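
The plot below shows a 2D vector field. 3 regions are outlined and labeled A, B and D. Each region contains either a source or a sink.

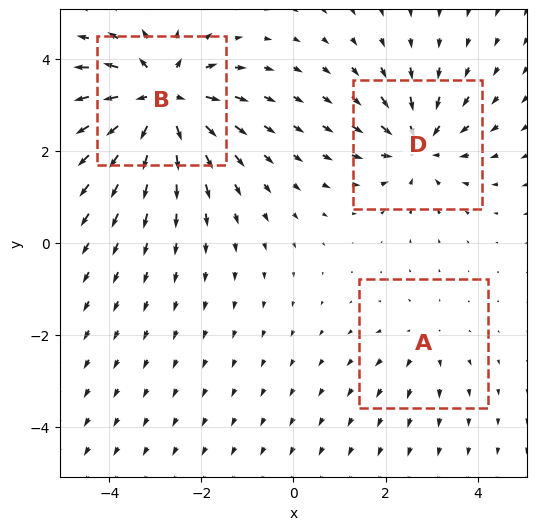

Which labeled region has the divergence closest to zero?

Divergence at each region's feature centre — A: about +2, B: about +6, D: about -4. Region A is closest to zero.

A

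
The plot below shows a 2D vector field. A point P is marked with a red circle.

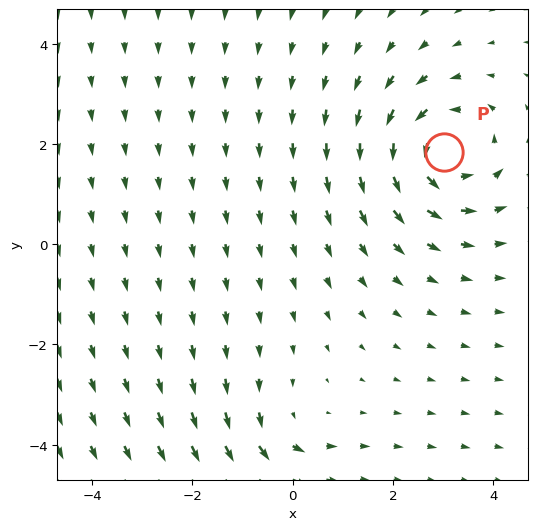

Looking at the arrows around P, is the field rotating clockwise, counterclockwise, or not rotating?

counterclockwise

Near P at (3.0, 1.8) the arrows circulate counterclockwise. The curl (z-component) there is about +5; positive curl means counterclockwise rotation.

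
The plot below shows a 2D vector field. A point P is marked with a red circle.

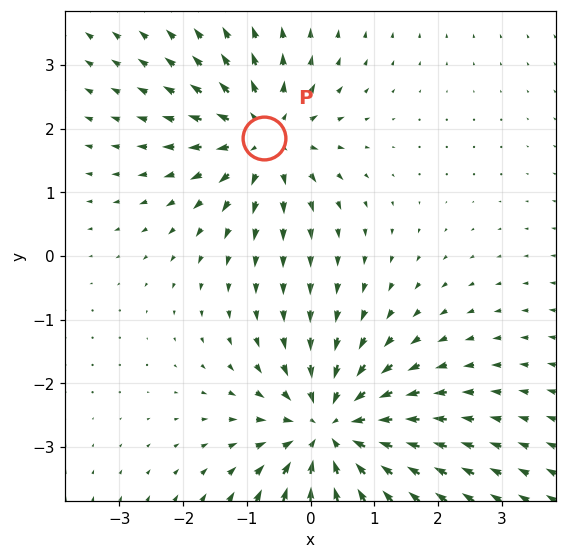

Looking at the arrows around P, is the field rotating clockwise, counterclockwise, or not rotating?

Near P at (-0.7, 1.9) the arrows show no circulation. The curl there is ≈0.

not rotating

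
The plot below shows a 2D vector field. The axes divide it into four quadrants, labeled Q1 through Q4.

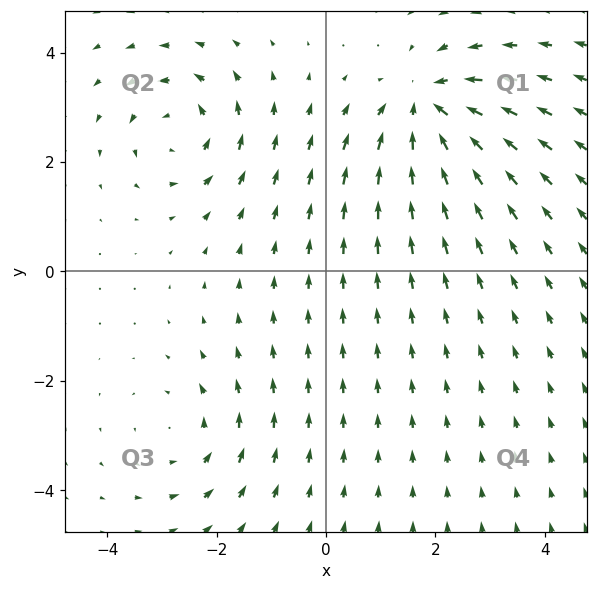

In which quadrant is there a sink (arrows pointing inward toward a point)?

Q1

The sink sits at approximately (1.9, 3.0), which lies in quadrant Q1. The divergence there is about -4, negative as expected for a sink.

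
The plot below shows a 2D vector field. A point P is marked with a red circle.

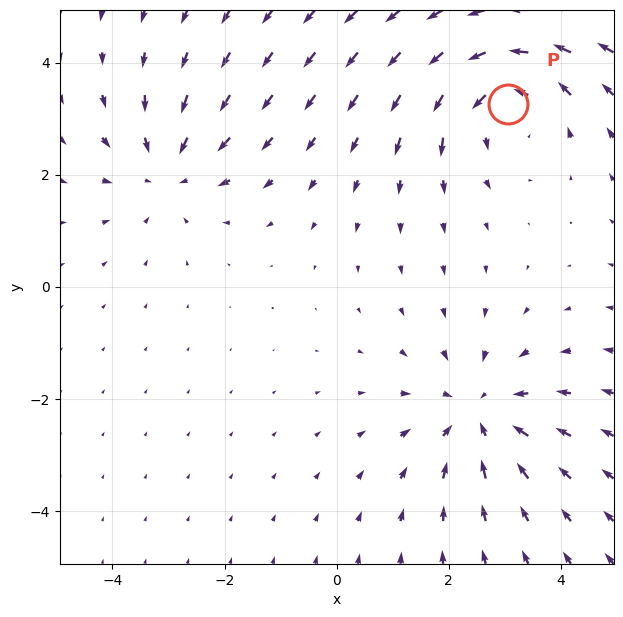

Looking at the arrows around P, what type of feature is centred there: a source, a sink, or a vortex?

vortex

At P (3.1, 3.3) the arrows circulate counterclockwise. Divergence ≈0, curl about +4 — near-zero divergence with nonzero curl is a vortex.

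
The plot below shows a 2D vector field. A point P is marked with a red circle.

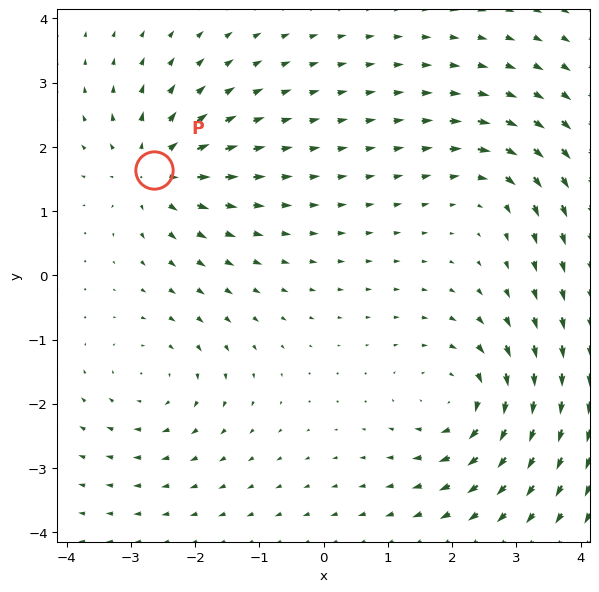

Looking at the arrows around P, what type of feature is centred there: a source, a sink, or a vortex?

At P (-2.6, 1.6) the arrows spread outward. Divergence about +5, curl ≈0 — positive divergence with near-zero curl is a source.

source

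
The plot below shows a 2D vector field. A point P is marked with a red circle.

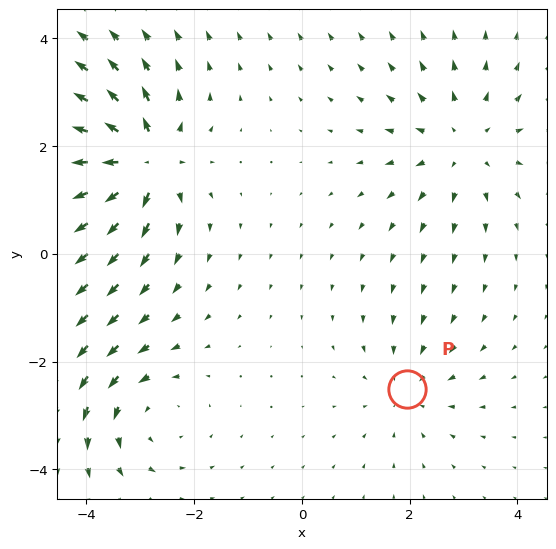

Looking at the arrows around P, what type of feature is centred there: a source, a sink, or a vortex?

sink

At P (1.9, -2.5) the arrows converge inward. Divergence about -2, curl ≈0 — negative divergence with near-zero curl is a sink.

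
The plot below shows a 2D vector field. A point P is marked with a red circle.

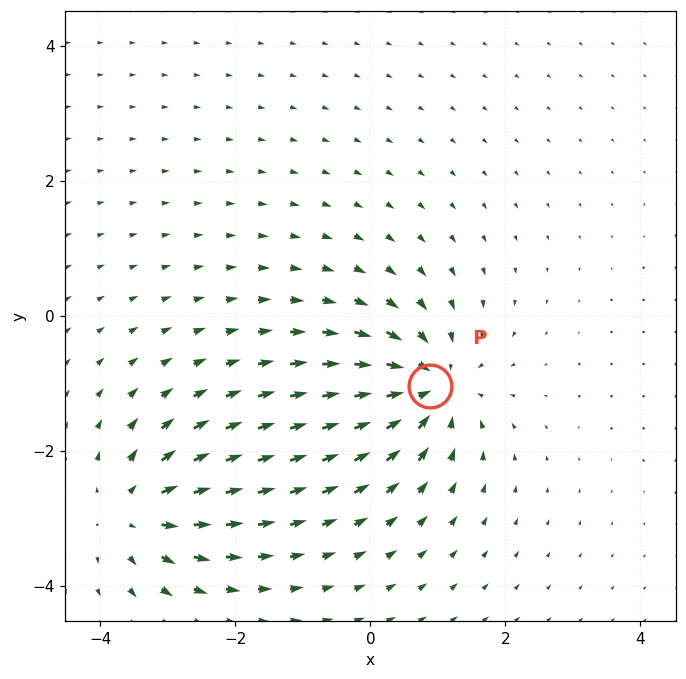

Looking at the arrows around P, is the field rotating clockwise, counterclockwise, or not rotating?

not rotating

Near P at (0.9, -1.0) the arrows show no circulation. The curl there is ≈0.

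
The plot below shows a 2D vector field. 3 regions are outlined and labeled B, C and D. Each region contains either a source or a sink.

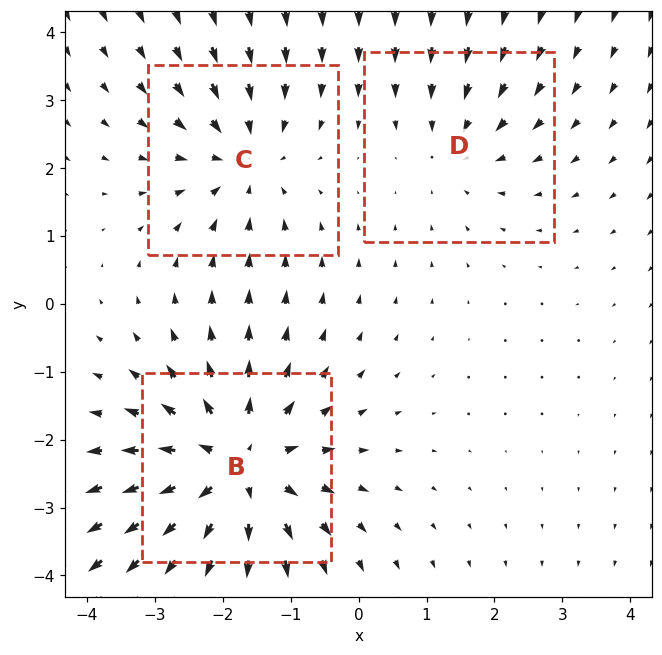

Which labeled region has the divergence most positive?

Divergence at each region's feature centre — B: about +4, C: about -3, D: about -2. Region B is most positive.

B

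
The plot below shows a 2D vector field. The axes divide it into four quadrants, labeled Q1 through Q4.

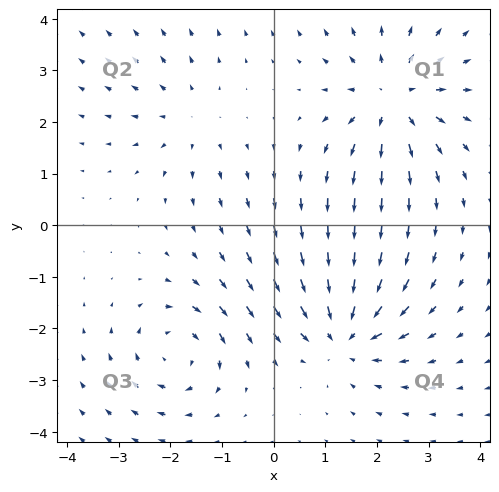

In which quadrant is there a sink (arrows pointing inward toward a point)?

The sink sits at approximately (1.4, -2.1), which lies in quadrant Q4. The divergence there is about -5, negative as expected for a sink.

Q4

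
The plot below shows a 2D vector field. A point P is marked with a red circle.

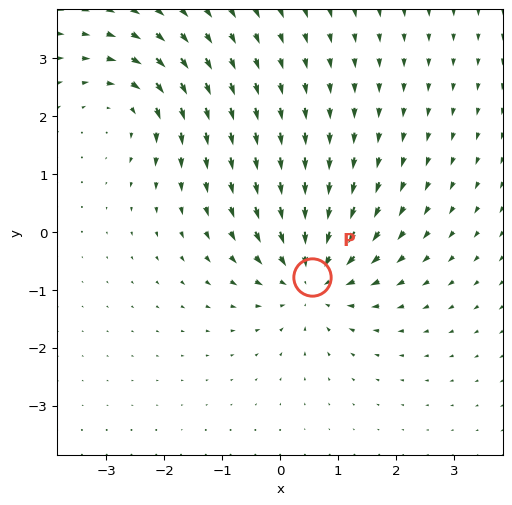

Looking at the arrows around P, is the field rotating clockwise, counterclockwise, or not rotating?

not rotating

Near P at (0.5, -0.8) the arrows show no circulation. The curl there is ≈0.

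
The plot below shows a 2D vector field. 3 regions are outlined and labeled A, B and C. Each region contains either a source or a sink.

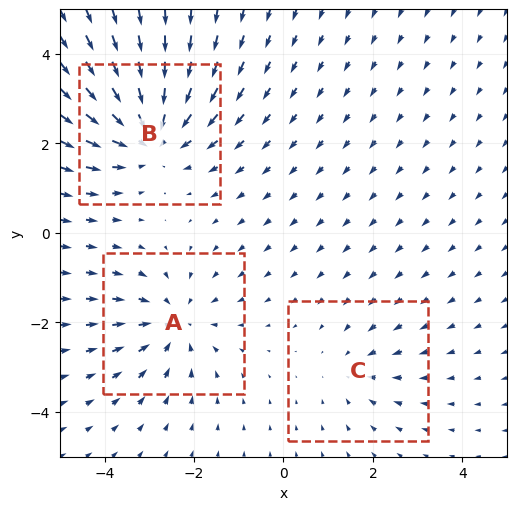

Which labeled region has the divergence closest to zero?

Divergence at each region's feature centre — A: about -3, B: about -4, C: about -2. Region C is closest to zero.

C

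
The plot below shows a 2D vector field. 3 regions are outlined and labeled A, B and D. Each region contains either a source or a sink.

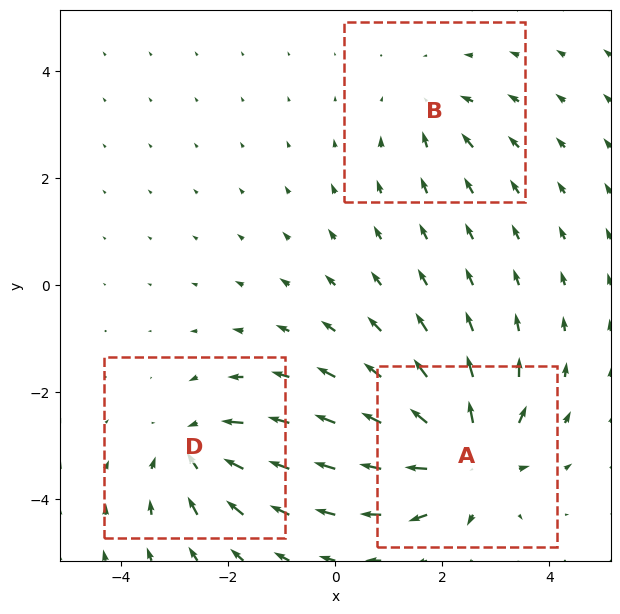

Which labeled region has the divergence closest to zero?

B

Divergence at each region's feature centre — A: about +6, B: about -2, D: about -4. Region B is closest to zero.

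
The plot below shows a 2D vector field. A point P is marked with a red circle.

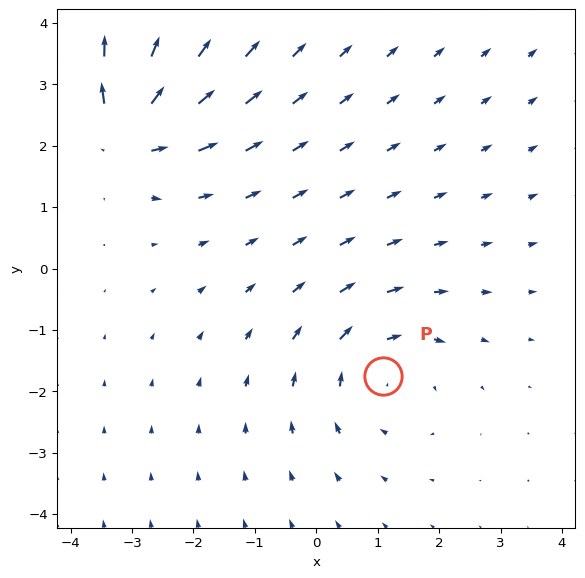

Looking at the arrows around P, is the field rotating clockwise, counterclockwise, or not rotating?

clockwise

Near P at (1.1, -1.8) the arrows circulate clockwise. The curl (z-component) there is about -2; negative curl means clockwise rotation.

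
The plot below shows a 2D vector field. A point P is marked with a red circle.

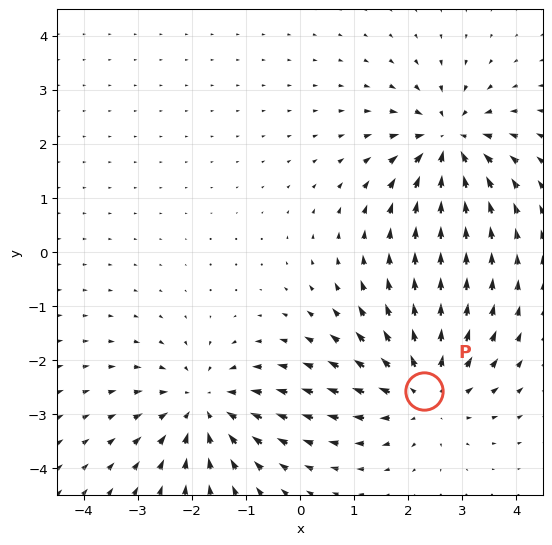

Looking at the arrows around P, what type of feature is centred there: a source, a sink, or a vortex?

At P (2.3, -2.6) the arrows spread outward. Divergence about +4, curl ≈0 — positive divergence with near-zero curl is a source.

source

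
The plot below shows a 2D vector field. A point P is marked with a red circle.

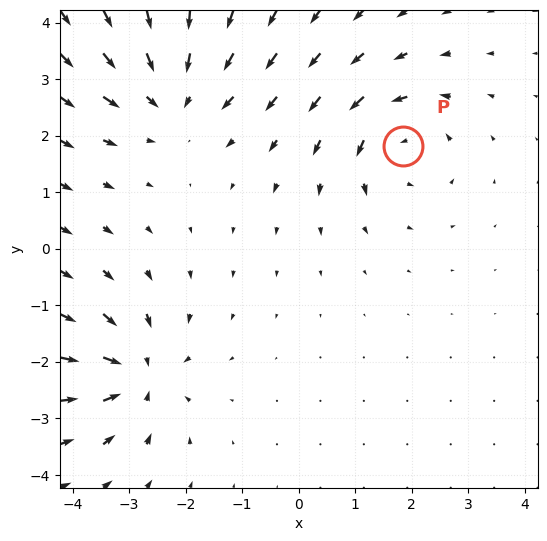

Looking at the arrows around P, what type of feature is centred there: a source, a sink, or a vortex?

At P (1.8, 1.8) the arrows circulate counterclockwise. Divergence ≈0, curl about +4 — near-zero divergence with nonzero curl is a vortex.

vortex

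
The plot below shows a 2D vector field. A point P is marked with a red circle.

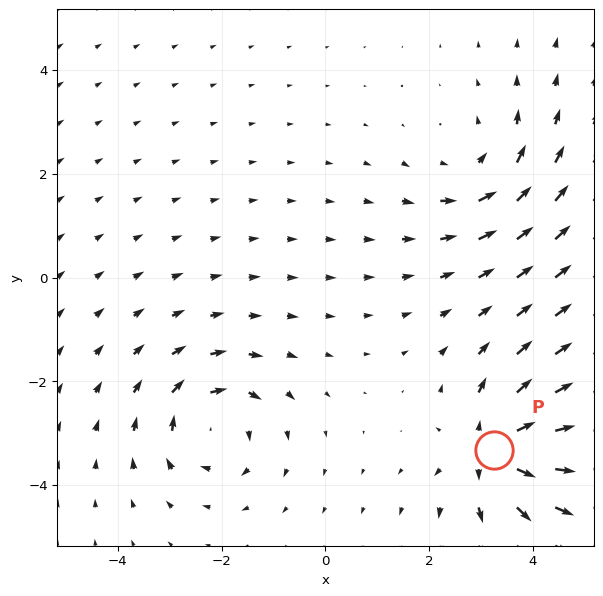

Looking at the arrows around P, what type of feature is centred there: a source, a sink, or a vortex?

At P (3.2, -3.3) the arrows spread outward. Divergence about +6, curl ≈0 — positive divergence with near-zero curl is a source.

source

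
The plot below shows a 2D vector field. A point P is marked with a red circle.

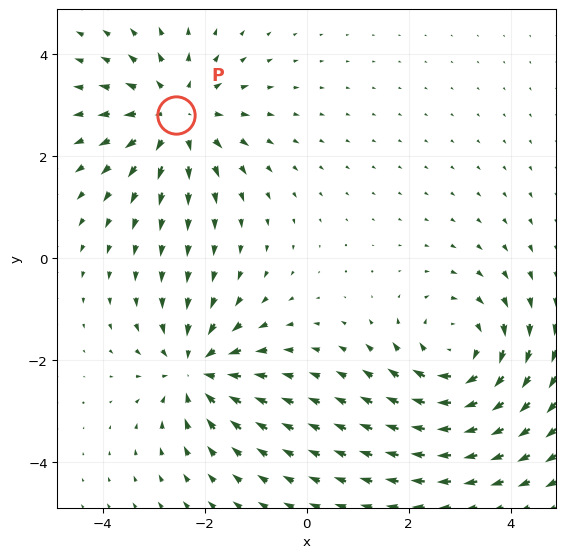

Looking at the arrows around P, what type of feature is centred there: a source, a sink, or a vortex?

source

At P (-2.6, 2.8) the arrows spread outward. Divergence about +4, curl ≈0 — positive divergence with near-zero curl is a source.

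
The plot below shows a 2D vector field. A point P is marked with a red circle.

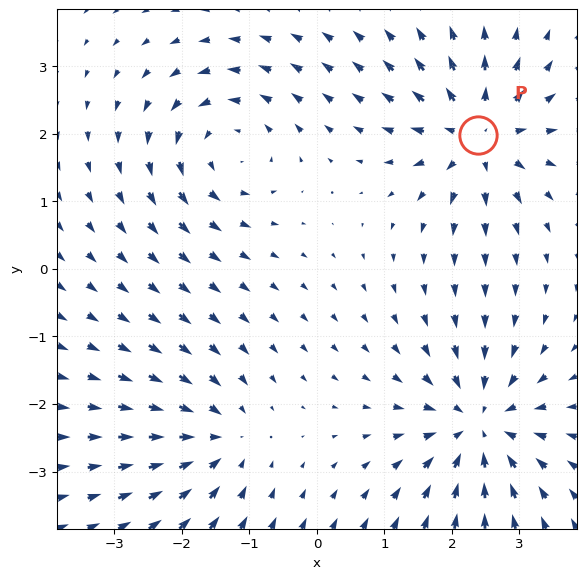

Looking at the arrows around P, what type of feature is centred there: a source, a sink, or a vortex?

source

At P (2.4, 2.0) the arrows spread outward. Divergence about +6, curl ≈0 — positive divergence with near-zero curl is a source.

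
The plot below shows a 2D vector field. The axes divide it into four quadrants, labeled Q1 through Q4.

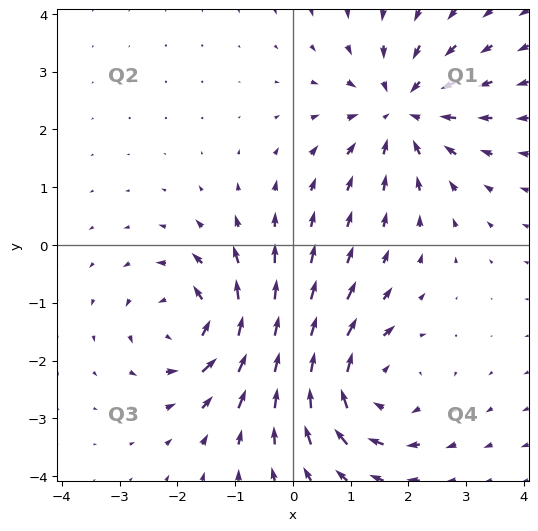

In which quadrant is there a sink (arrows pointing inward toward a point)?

Q1

The sink sits at approximately (1.9, 2.3), which lies in quadrant Q1. The divergence there is about -5, negative as expected for a sink.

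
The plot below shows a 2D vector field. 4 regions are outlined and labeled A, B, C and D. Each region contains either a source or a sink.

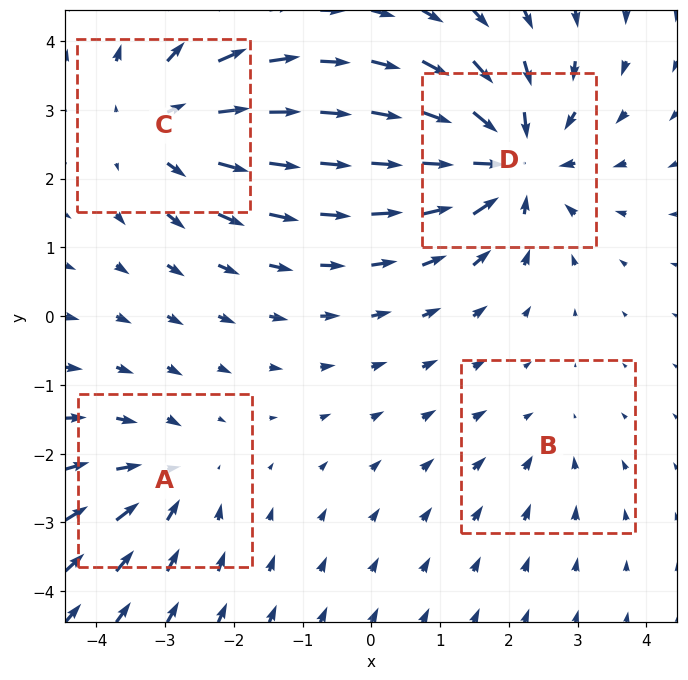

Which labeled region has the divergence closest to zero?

Divergence at each region's feature centre — A: about -4, B: about -2, C: about +5, D: about -7. Region B is closest to zero.

B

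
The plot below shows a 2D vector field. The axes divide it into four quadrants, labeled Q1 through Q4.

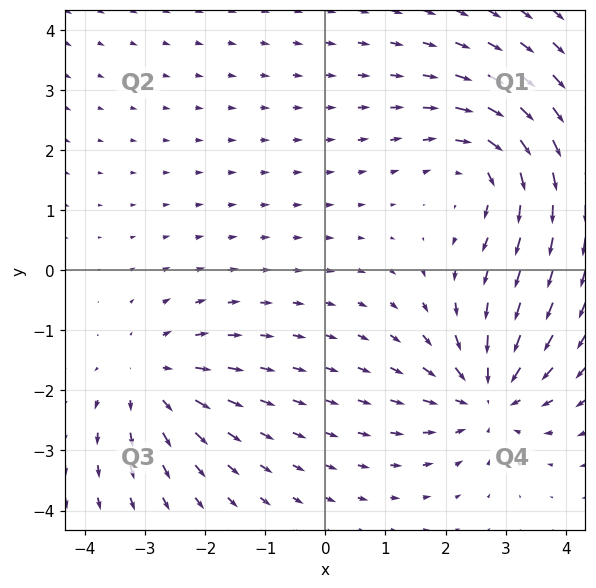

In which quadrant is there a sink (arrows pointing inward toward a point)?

Q4

The sink sits at approximately (2.7, -2.1), which lies in quadrant Q4. The divergence there is about -4, negative as expected for a sink.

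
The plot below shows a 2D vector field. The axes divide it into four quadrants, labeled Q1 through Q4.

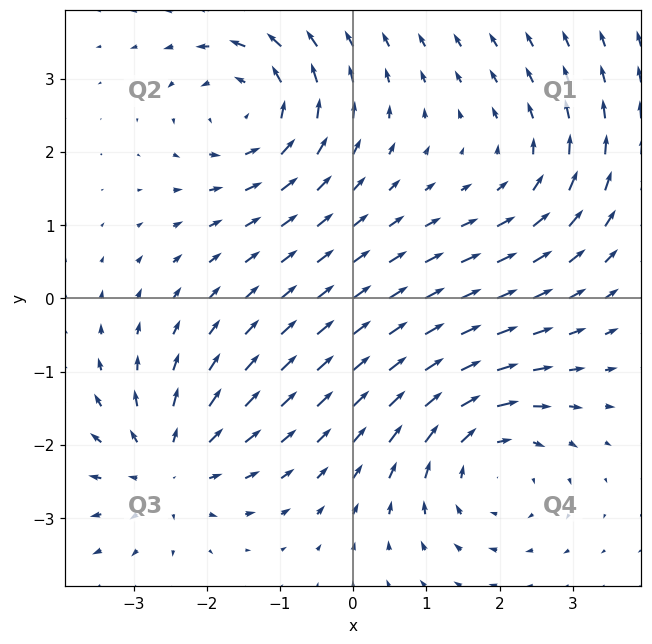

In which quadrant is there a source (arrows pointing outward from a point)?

The source sits at approximately (-2.5, -2.3), which lies in quadrant Q3. The divergence there is about +5, positive as expected for a source.

Q3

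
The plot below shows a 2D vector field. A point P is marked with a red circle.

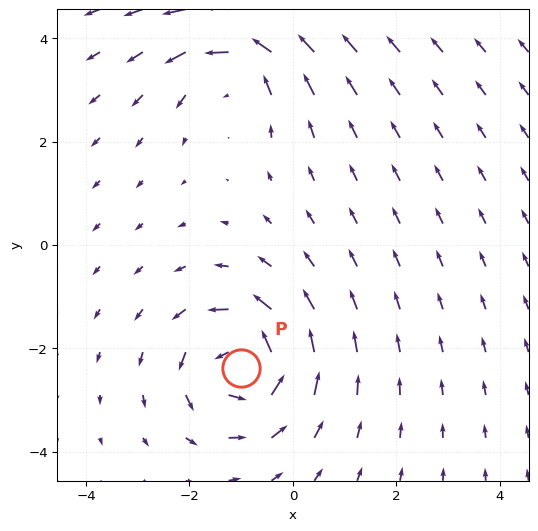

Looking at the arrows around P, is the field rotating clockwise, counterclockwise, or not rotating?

counterclockwise

Near P at (-1.0, -2.4) the arrows circulate counterclockwise. The curl (z-component) there is about +6; positive curl means counterclockwise rotation.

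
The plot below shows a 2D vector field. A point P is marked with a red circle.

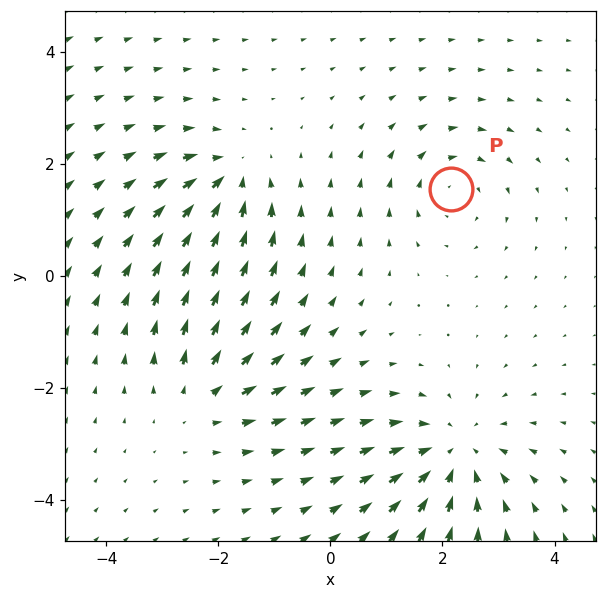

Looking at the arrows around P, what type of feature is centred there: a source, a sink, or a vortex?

vortex

At P (2.2, 1.6) the arrows circulate clockwise. Divergence ≈0, curl about -3 — near-zero divergence with nonzero curl is a vortex.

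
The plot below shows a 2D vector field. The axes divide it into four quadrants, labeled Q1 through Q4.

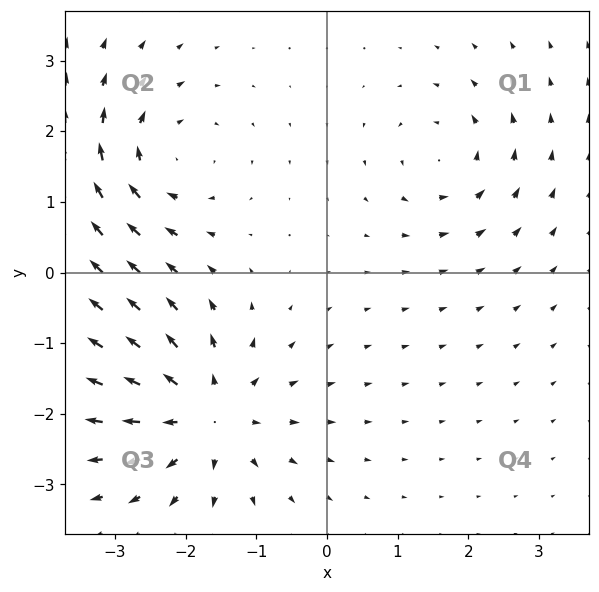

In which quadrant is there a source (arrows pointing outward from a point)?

Q3

The source sits at approximately (-1.7, -2.0), which lies in quadrant Q3. The divergence there is about +5, positive as expected for a source.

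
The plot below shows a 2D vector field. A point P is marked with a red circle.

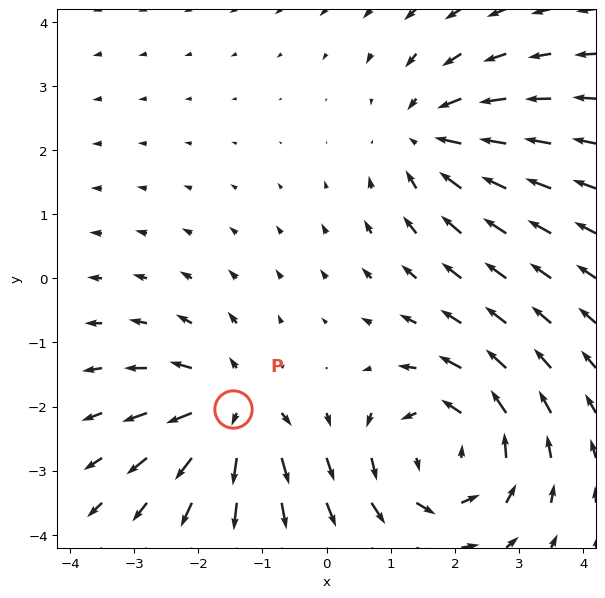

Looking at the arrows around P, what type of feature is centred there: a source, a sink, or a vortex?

source

At P (-1.5, -2.0) the arrows spread outward. Divergence about +4, curl ≈0 — positive divergence with near-zero curl is a source.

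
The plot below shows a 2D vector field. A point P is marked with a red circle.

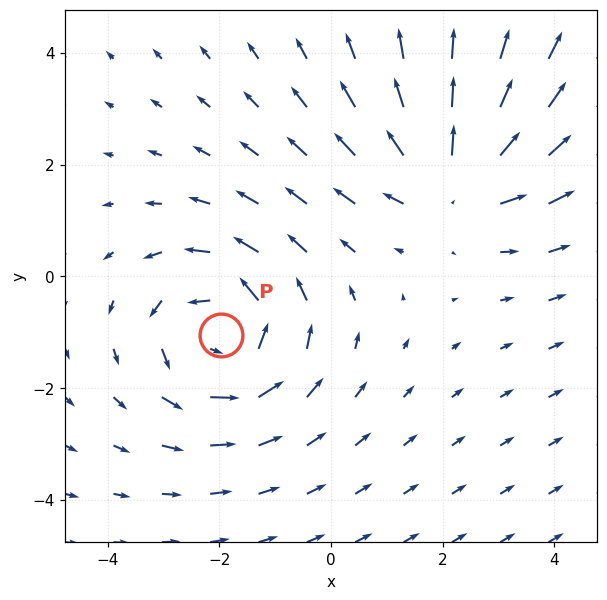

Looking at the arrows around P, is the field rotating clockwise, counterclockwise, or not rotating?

counterclockwise

Near P at (-2.0, -1.0) the arrows circulate counterclockwise. The curl (z-component) there is about +4; positive curl means counterclockwise rotation.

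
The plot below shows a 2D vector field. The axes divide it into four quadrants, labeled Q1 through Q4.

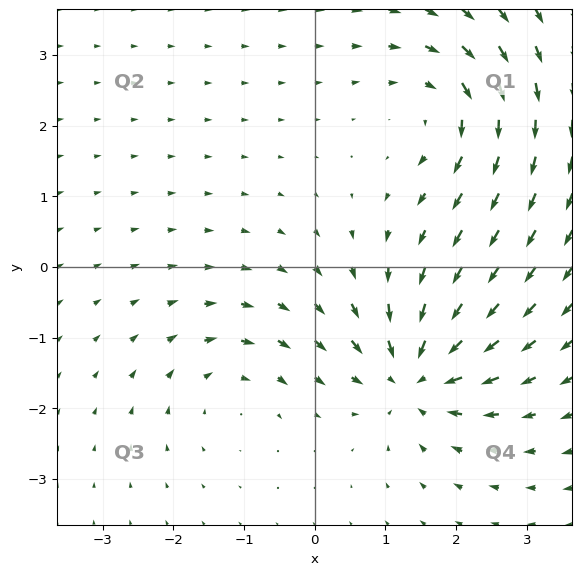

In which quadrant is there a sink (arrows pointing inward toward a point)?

The sink sits at approximately (1.4, -1.5), which lies in quadrant Q4. The divergence there is about -6, negative as expected for a sink.

Q4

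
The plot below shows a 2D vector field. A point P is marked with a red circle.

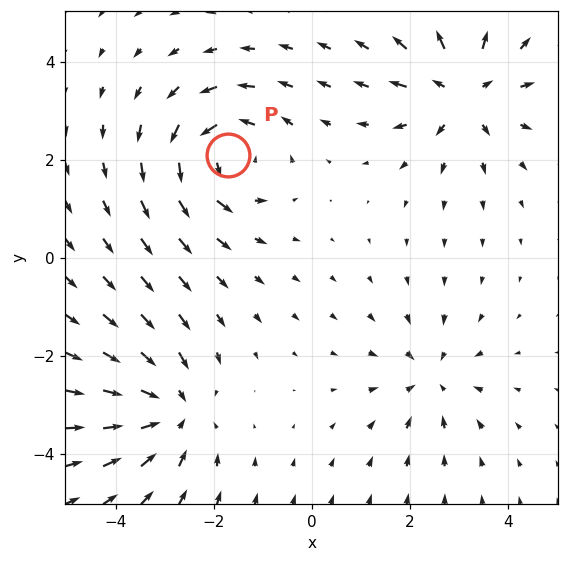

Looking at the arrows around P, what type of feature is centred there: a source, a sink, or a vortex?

At P (-1.7, 2.1) the arrows circulate counterclockwise. Divergence ≈0, curl about +5 — near-zero divergence with nonzero curl is a vortex.

vortex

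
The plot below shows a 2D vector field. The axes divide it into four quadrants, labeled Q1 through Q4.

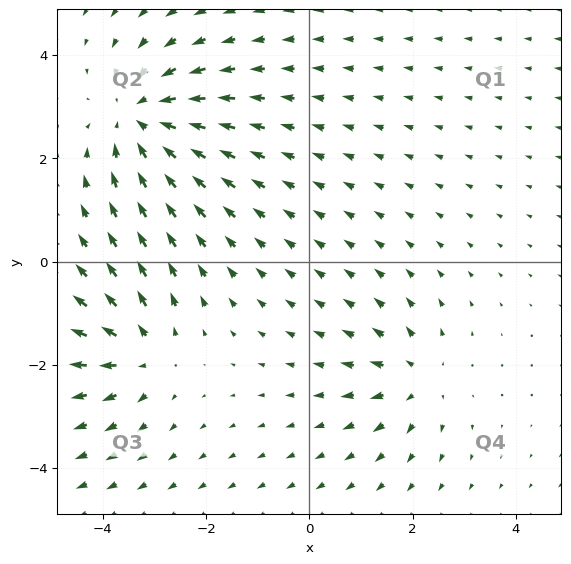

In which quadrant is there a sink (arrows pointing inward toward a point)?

The sink sits at approximately (-3.2, 2.8), which lies in quadrant Q2. The divergence there is about -4, negative as expected for a sink.

Q2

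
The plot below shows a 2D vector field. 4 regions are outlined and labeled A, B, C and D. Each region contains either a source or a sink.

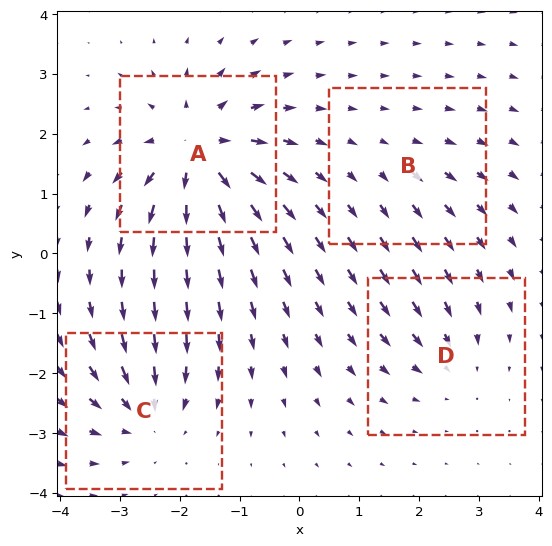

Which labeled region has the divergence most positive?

Divergence at each region's feature centre — A: about +8, B: about +2, C: about -5, D: about -3. Region A is most positive.

A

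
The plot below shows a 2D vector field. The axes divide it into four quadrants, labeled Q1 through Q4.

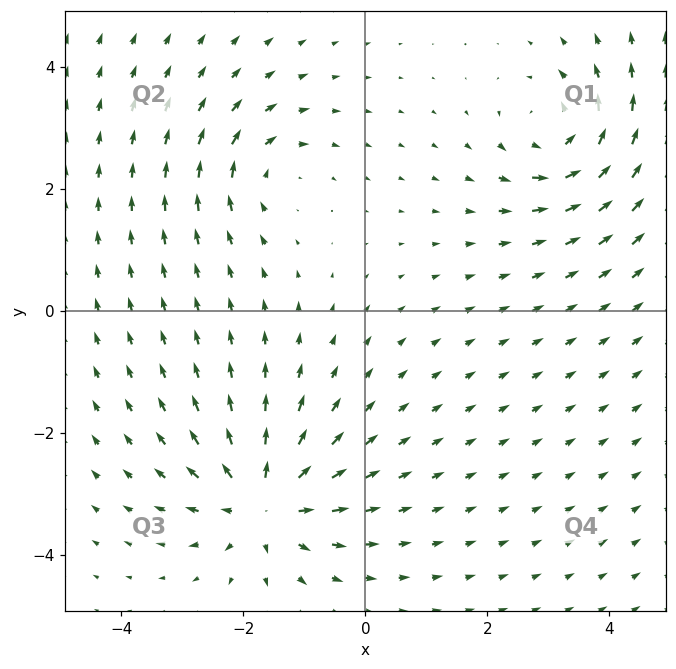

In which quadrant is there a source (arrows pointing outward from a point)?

Q3

The source sits at approximately (-1.7, -3.1), which lies in quadrant Q3. The divergence there is about +5, positive as expected for a source.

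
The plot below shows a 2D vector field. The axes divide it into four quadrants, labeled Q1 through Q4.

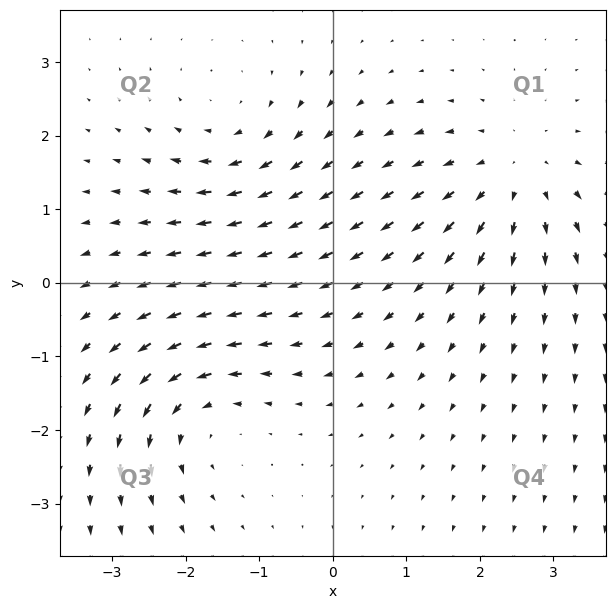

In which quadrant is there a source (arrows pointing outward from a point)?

The source sits at approximately (2.5, 1.5), which lies in quadrant Q1. The divergence there is about +4, positive as expected for a source.

Q1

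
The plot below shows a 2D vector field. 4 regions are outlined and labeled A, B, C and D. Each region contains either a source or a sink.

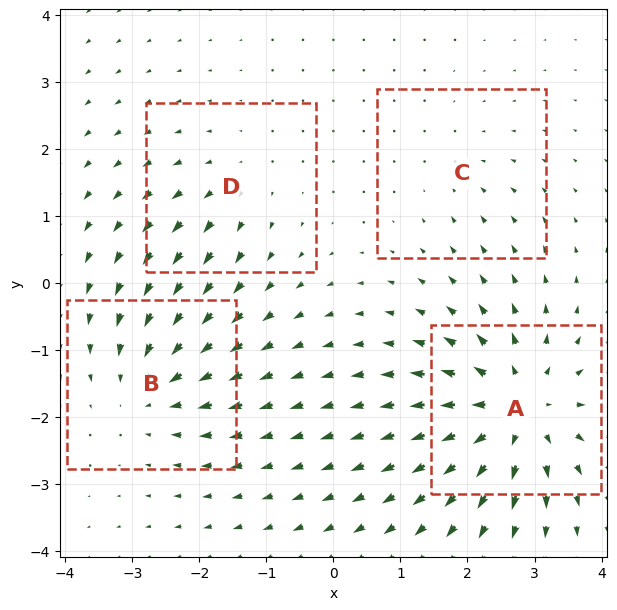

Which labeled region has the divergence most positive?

Divergence at each region's feature centre — A: about +7, B: about -5, C: about -2, D: about +3. Region A is most positive.

A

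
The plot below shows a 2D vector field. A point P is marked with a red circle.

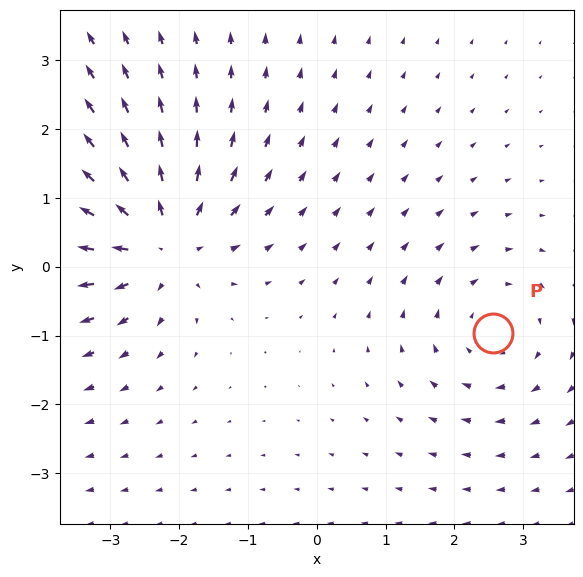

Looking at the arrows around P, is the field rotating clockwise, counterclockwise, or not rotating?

Near P at (2.6, -1.0) the arrows circulate clockwise. The curl (z-component) there is about -2; negative curl means clockwise rotation.

clockwise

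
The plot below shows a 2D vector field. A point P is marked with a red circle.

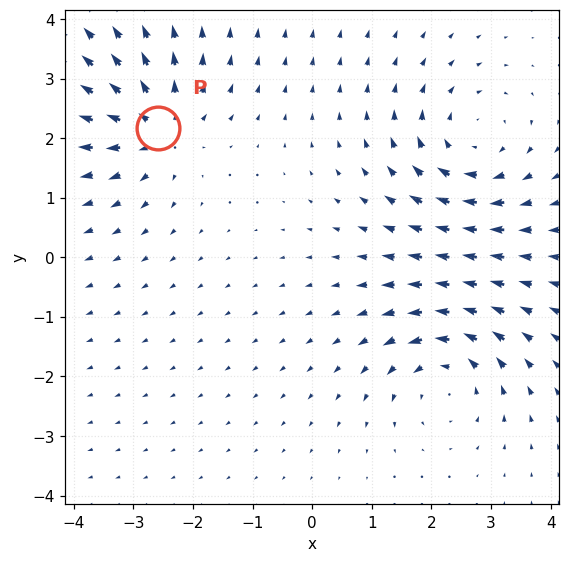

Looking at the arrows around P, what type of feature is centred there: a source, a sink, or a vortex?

source

At P (-2.6, 2.2) the arrows spread outward. Divergence about +4, curl ≈0 — positive divergence with near-zero curl is a source.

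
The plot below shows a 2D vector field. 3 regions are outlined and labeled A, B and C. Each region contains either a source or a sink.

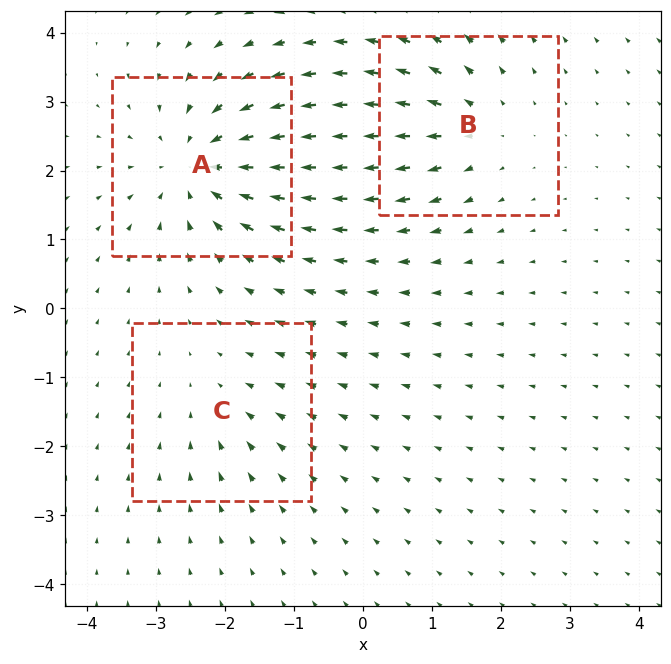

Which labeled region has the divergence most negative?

A

Divergence at each region's feature centre — A: about -5, B: about +3, C: about -2. Region A is most negative.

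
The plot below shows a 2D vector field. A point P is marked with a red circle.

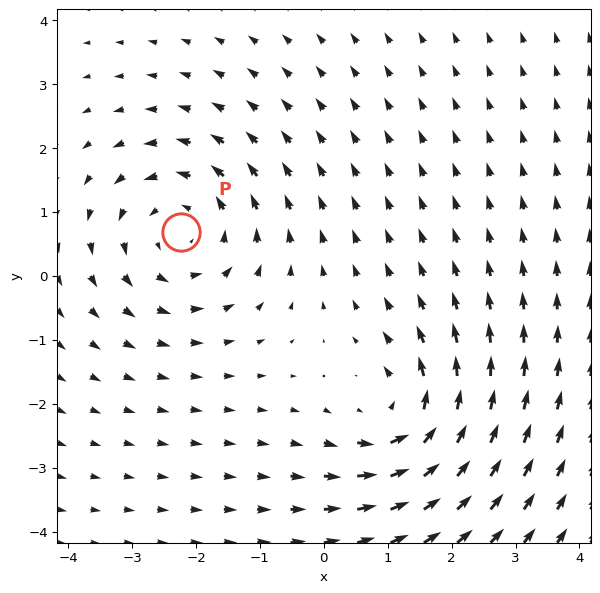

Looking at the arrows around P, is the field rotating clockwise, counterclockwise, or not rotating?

counterclockwise

Near P at (-2.2, 0.7) the arrows circulate counterclockwise. The curl (z-component) there is about +3; positive curl means counterclockwise rotation.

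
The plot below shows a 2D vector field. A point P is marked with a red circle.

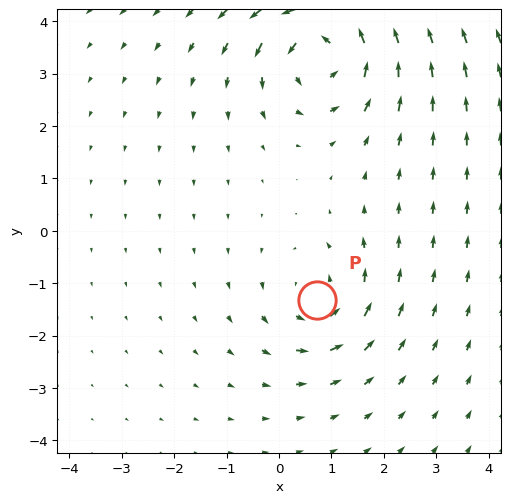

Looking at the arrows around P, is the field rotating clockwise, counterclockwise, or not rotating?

Near P at (0.7, -1.3) the arrows circulate counterclockwise. The curl (z-component) there is about +3; positive curl means counterclockwise rotation.

counterclockwise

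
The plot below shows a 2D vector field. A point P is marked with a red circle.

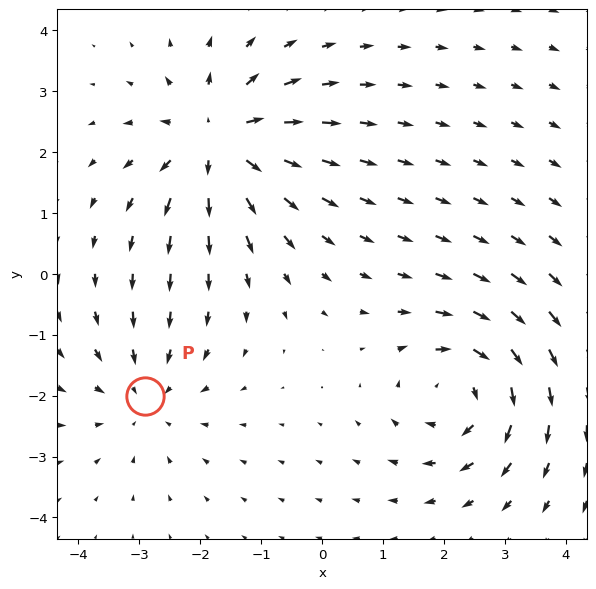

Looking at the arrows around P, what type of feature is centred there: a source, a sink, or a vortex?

sink

At P (-2.9, -2.0) the arrows converge inward. Divergence about -3, curl ≈0 — negative divergence with near-zero curl is a sink.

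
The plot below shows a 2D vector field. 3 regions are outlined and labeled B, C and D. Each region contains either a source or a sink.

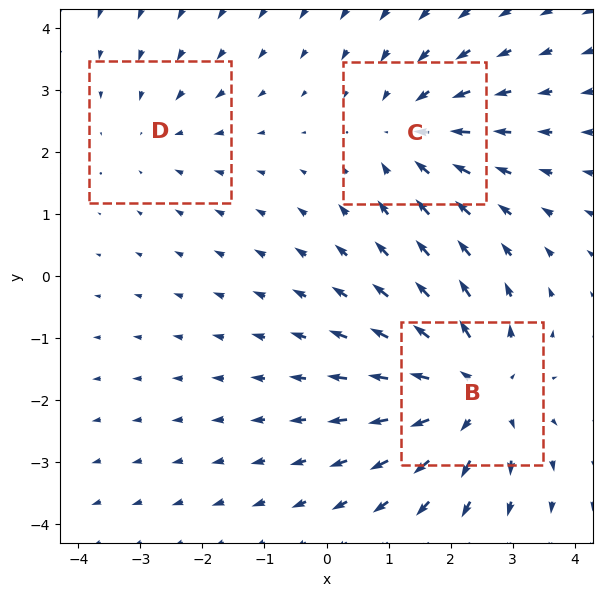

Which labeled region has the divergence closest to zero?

Divergence at each region's feature centre — B: about +4, C: about -3, D: about -2. Region D is closest to zero.

D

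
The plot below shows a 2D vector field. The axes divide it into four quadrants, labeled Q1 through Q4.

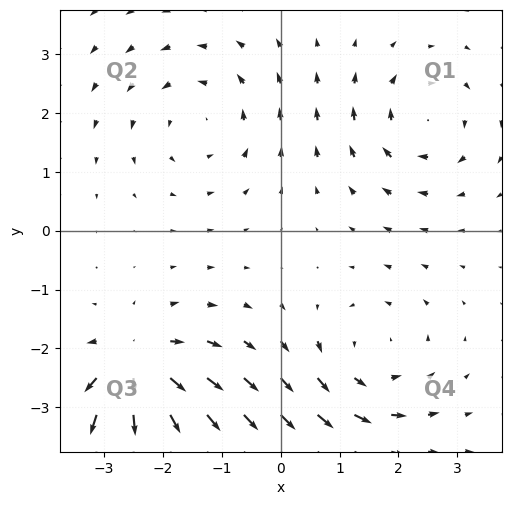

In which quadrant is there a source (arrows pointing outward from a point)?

The source sits at approximately (-2.5, -2.4), which lies in quadrant Q3. The divergence there is about +7, positive as expected for a source.

Q3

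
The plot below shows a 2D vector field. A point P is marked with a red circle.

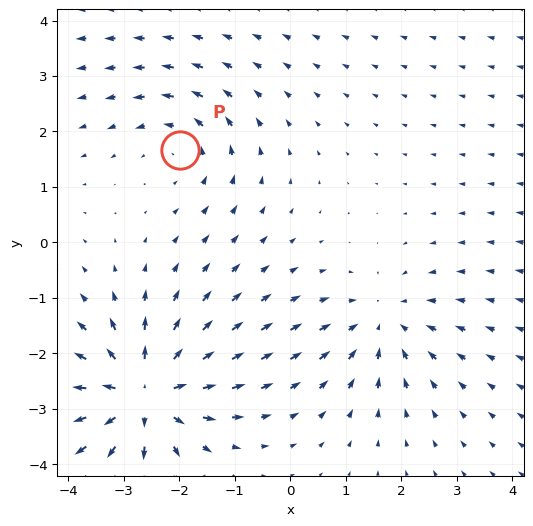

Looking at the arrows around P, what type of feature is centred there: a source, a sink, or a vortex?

vortex

At P (-2.0, 1.7) the arrows circulate counterclockwise. Divergence ≈0, curl about +3 — near-zero divergence with nonzero curl is a vortex.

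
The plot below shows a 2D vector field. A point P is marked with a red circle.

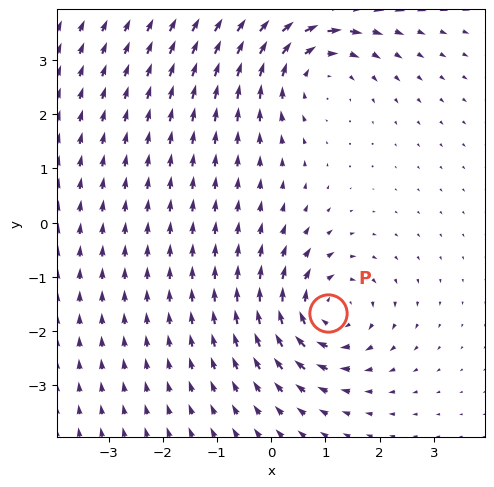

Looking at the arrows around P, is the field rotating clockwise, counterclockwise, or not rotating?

Near P at (1.1, -1.7) the arrows circulate clockwise. The curl (z-component) there is about -4; negative curl means clockwise rotation.

clockwise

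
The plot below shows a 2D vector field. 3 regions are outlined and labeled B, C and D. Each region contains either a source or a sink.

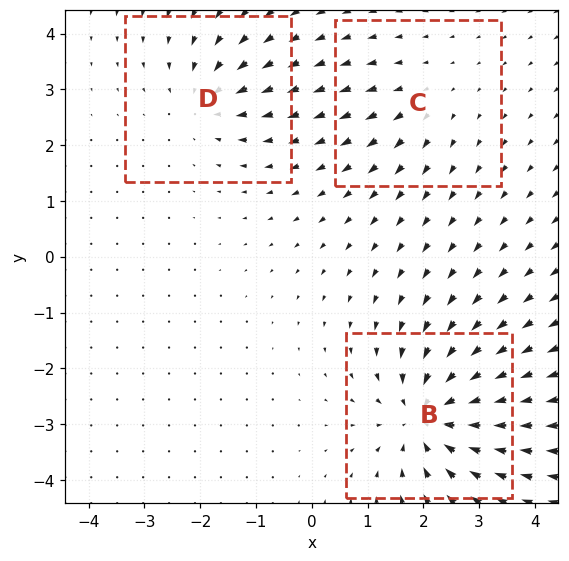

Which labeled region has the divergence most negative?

B

Divergence at each region's feature centre — B: about -6, C: about +2, D: about -3. Region B is most negative.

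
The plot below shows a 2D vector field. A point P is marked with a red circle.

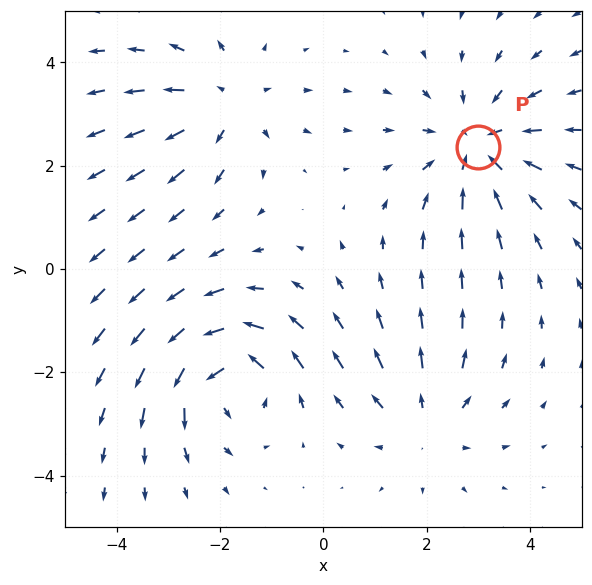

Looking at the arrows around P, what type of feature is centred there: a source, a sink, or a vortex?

At P (3.0, 2.4) the arrows converge inward. Divergence about -4, curl ≈0 — negative divergence with near-zero curl is a sink.

sink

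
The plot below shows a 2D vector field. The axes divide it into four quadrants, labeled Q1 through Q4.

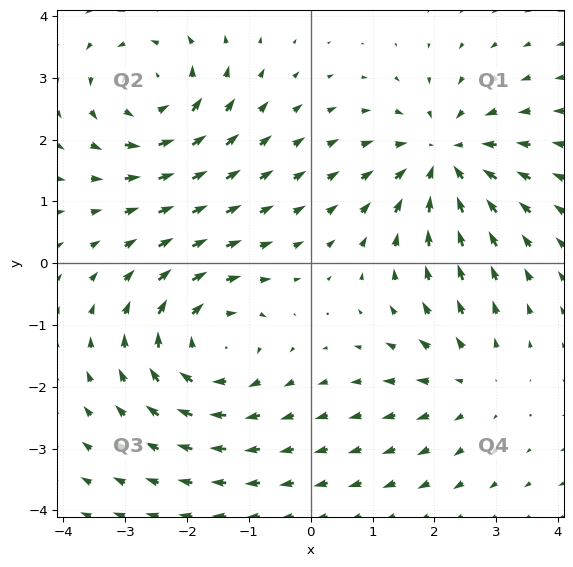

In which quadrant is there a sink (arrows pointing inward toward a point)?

The sink sits at approximately (2.2, 1.7), which lies in quadrant Q1. The divergence there is about -5, negative as expected for a sink.

Q1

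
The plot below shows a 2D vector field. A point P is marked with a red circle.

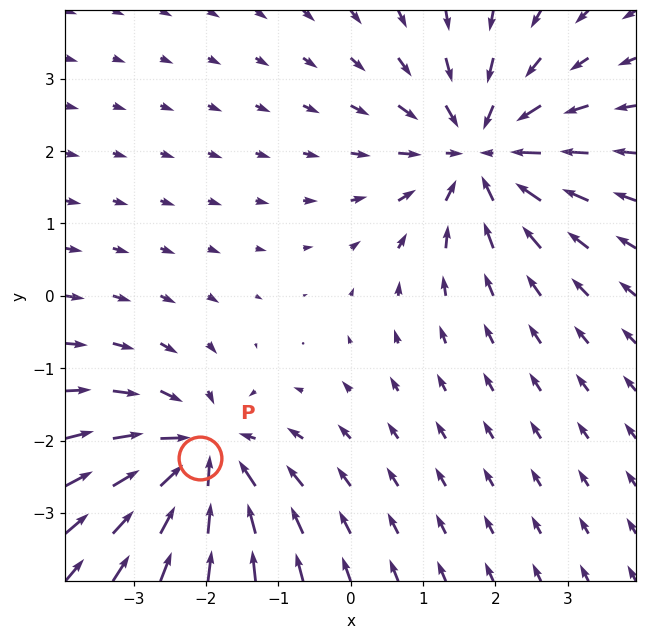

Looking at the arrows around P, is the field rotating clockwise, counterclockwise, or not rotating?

not rotating

Near P at (-2.1, -2.2) the arrows show no circulation. The curl there is ≈0.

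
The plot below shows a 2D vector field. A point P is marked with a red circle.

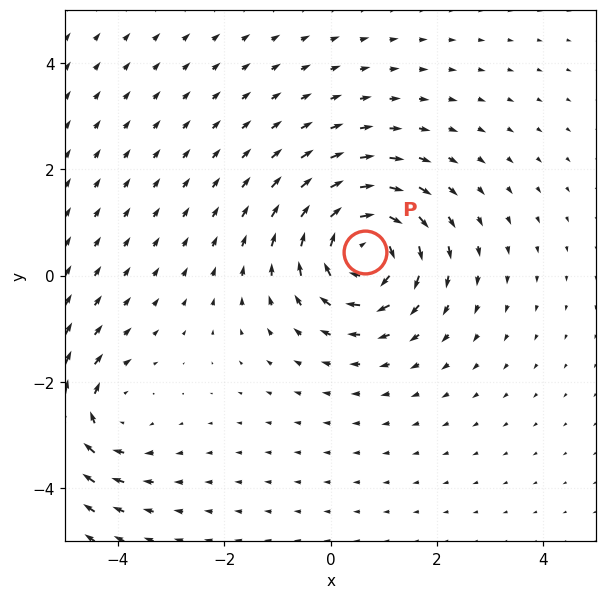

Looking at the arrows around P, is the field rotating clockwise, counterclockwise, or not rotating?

Near P at (0.7, 0.4) the arrows circulate clockwise. The curl (z-component) there is about -6; negative curl means clockwise rotation.

clockwise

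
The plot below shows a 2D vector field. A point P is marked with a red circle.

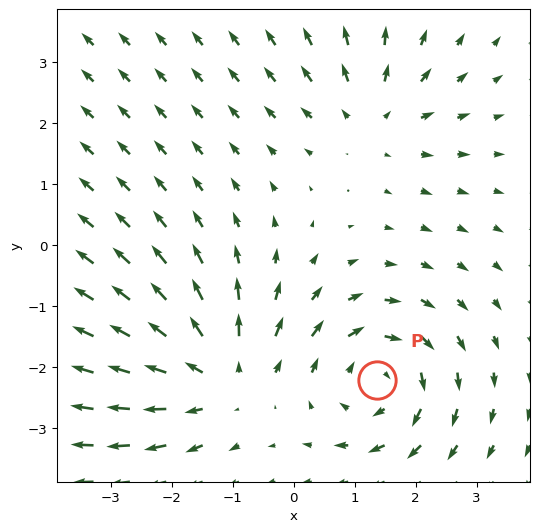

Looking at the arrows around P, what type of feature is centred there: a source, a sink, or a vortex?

vortex

At P (1.4, -2.2) the arrows circulate clockwise. Divergence ≈0, curl about -5 — near-zero divergence with nonzero curl is a vortex.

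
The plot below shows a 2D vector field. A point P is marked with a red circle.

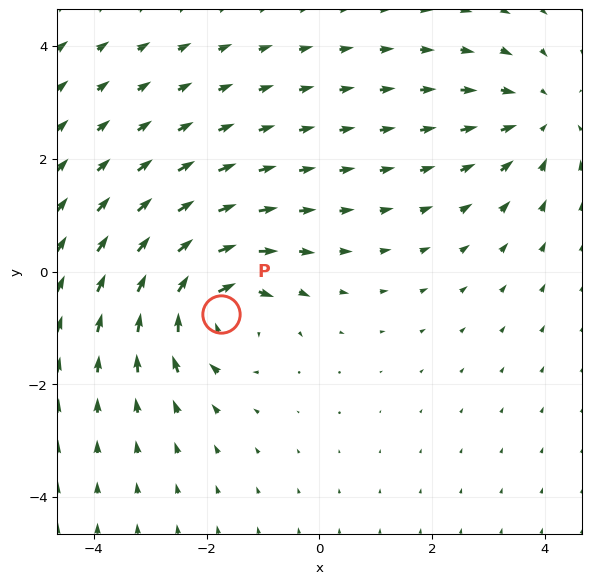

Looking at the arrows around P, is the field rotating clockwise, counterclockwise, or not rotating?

clockwise

Near P at (-1.8, -0.8) the arrows circulate clockwise. The curl (z-component) there is about -5; negative curl means clockwise rotation.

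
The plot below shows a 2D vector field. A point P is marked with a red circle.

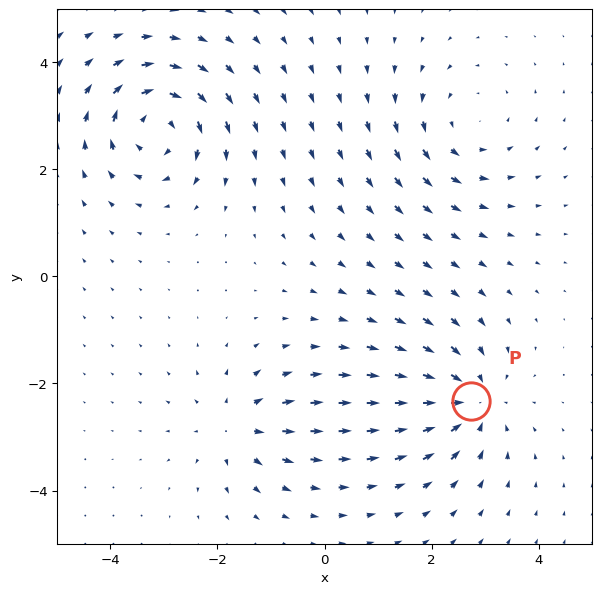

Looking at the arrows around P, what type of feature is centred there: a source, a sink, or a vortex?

sink

At P (2.7, -2.3) the arrows converge inward. Divergence about -5, curl ≈0 — negative divergence with near-zero curl is a sink.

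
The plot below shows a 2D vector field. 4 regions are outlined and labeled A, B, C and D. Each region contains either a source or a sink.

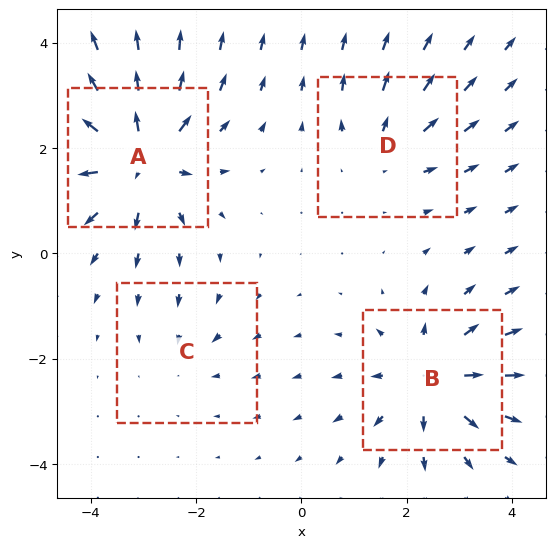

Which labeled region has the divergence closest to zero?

Divergence at each region's feature centre — A: about +7, B: about +6, C: about -2, D: about +3. Region C is closest to zero.

C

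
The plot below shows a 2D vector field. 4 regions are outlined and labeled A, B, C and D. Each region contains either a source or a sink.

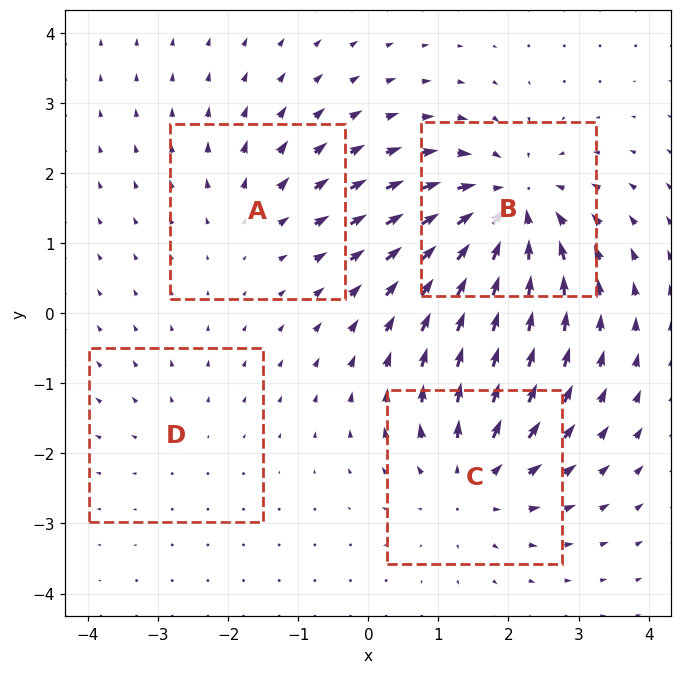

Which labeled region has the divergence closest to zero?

D

Divergence at each region's feature centre — A: about +3, B: about -7, C: about +5, D: about +2. Region D is closest to zero.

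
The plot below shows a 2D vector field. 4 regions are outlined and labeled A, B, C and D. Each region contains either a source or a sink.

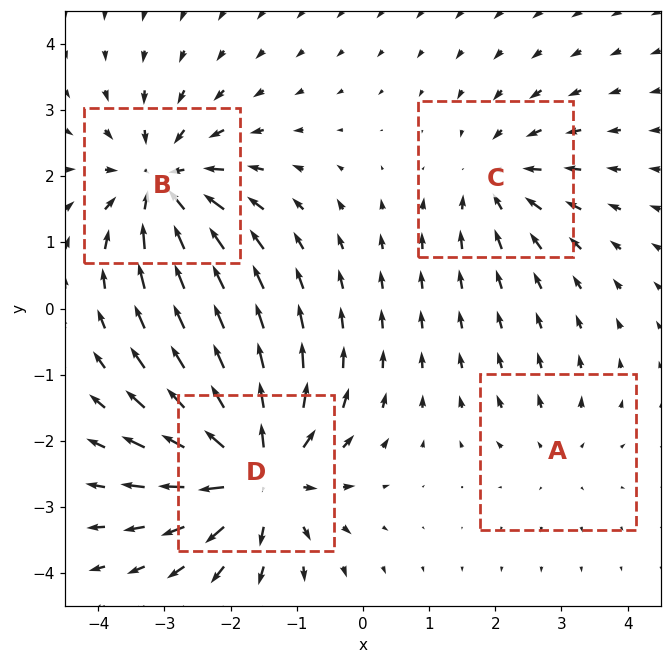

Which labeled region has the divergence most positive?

D

Divergence at each region's feature centre — A: about +2, B: about -6, C: about -4, D: about +7. Region D is most positive.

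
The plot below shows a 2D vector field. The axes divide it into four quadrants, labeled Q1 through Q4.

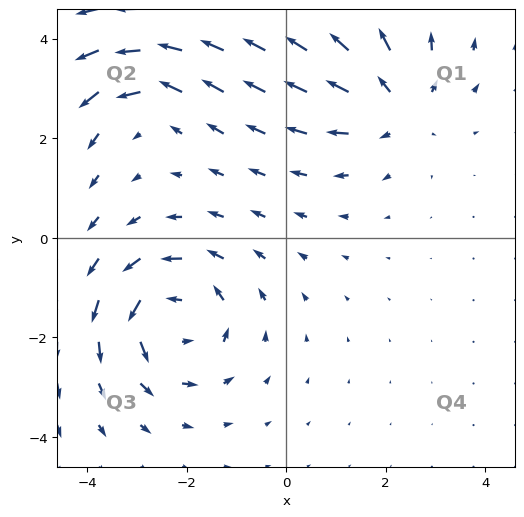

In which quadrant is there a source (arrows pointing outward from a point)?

The source sits at approximately (2.2, 2.6), which lies in quadrant Q1. The divergence there is about +4, positive as expected for a source.

Q1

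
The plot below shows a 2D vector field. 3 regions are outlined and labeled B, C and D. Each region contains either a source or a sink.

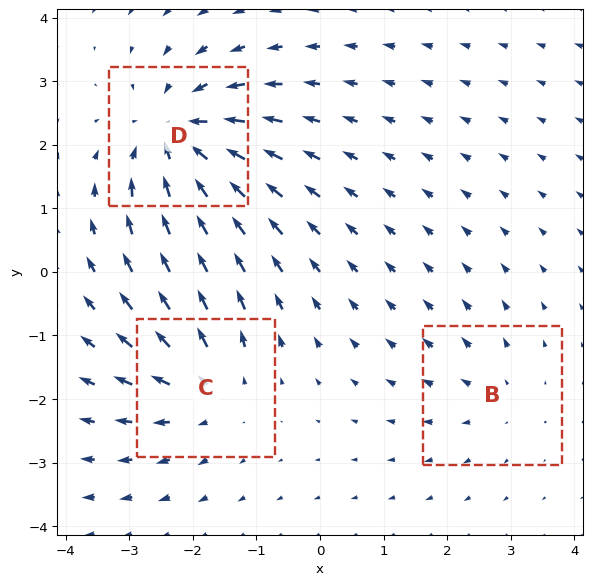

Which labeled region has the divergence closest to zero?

Divergence at each region's feature centre — B: about +2, C: about +3, D: about -5. Region B is closest to zero.

B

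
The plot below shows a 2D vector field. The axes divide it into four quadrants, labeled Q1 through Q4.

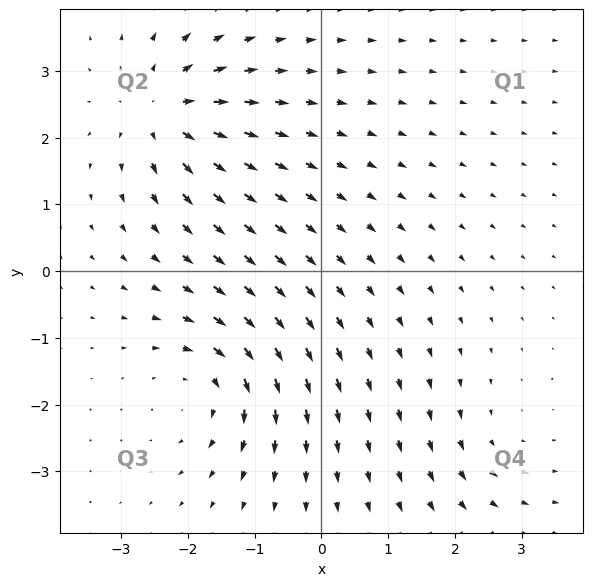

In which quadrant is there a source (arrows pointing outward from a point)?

The source sits at approximately (-2.4, 2.4), which lies in quadrant Q2. The divergence there is about +6, positive as expected for a source.

Q2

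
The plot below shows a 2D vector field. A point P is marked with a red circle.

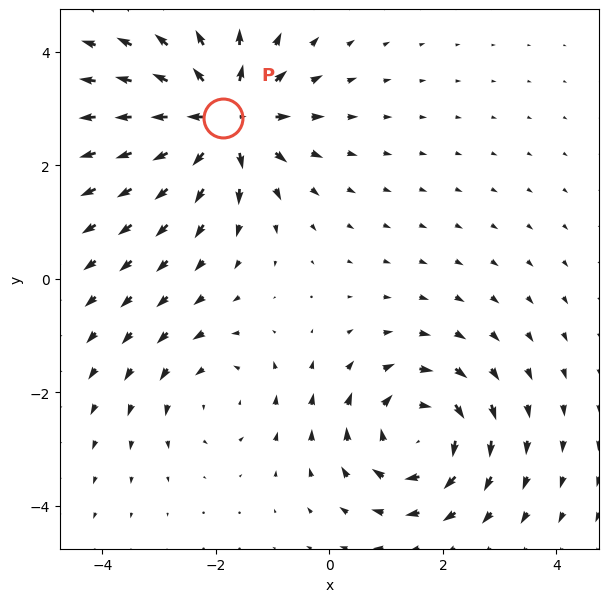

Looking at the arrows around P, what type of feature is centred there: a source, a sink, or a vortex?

At P (-1.9, 2.8) the arrows spread outward. Divergence about +5, curl ≈0 — positive divergence with near-zero curl is a source.

source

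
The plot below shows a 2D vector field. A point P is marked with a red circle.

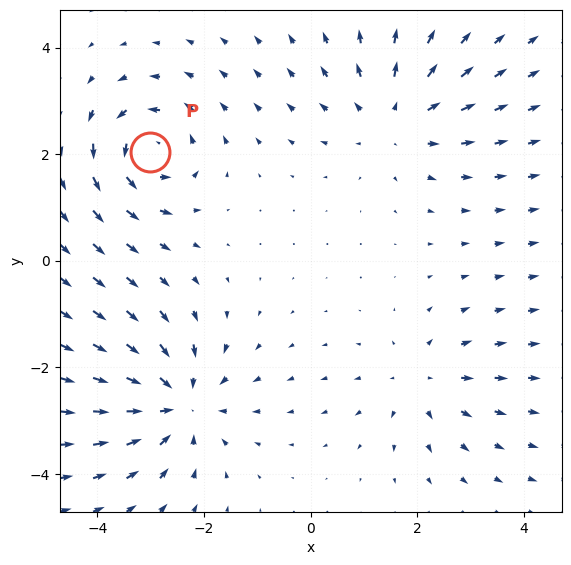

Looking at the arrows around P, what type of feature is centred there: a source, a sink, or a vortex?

At P (-3.0, 2.0) the arrows circulate counterclockwise. Divergence ≈0, curl about +6 — near-zero divergence with nonzero curl is a vortex.

vortex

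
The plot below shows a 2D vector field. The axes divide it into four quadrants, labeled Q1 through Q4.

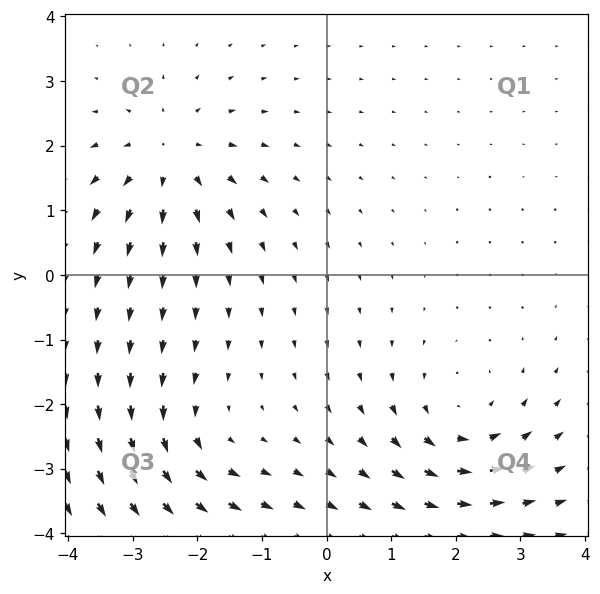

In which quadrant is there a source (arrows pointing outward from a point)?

Q2

The source sits at approximately (-2.4, 1.8), which lies in quadrant Q2. The divergence there is about +4, positive as expected for a source.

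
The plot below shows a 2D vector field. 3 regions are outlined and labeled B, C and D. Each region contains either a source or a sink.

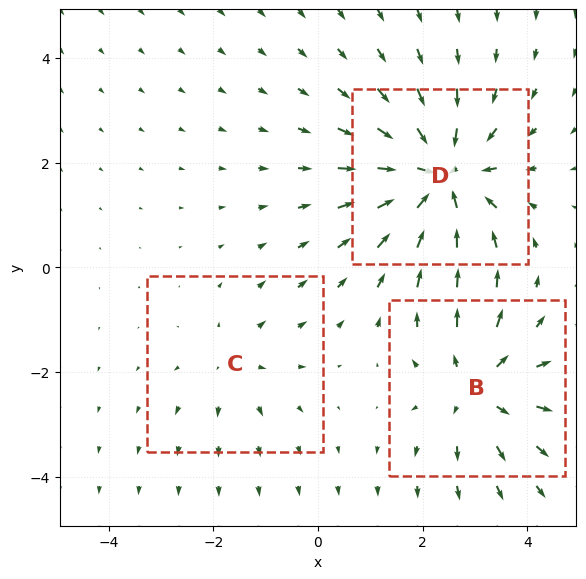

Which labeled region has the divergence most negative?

Divergence at each region's feature centre — B: about +3, C: about +2, D: about -5. Region D is most negative.

D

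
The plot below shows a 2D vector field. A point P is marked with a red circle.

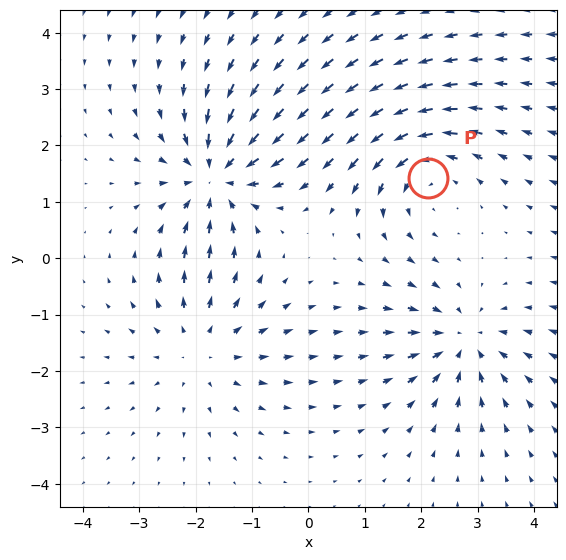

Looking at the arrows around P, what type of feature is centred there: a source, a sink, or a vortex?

vortex

At P (2.1, 1.4) the arrows circulate counterclockwise. Divergence ≈0, curl about +4 — near-zero divergence with nonzero curl is a vortex.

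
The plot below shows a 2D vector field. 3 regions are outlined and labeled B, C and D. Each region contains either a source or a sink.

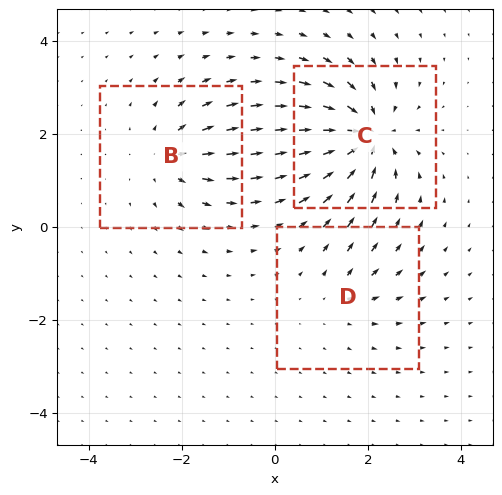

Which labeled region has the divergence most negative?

C

Divergence at each region's feature centre — B: about +4, C: about -6, D: about +2. Region C is most negative.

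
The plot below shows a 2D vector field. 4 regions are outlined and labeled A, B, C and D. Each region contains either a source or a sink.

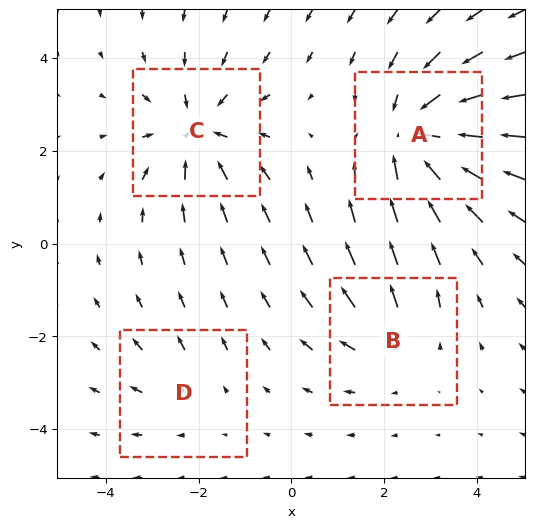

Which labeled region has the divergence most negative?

Divergence at each region's feature centre — A: about -6, B: about +3, C: about -5, D: about +2. Region A is most negative.

A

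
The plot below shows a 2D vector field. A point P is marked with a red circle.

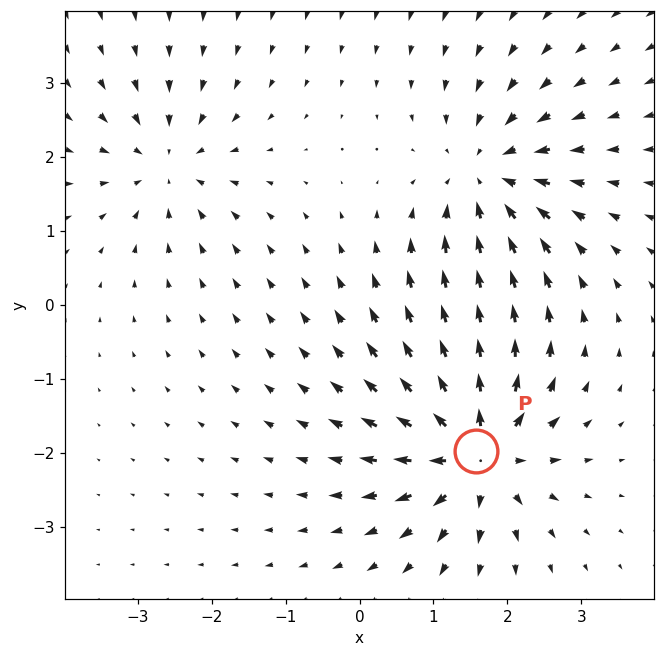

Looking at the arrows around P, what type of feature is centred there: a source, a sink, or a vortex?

source

At P (1.6, -2.0) the arrows spread outward. Divergence about +7, curl ≈0 — positive divergence with near-zero curl is a source.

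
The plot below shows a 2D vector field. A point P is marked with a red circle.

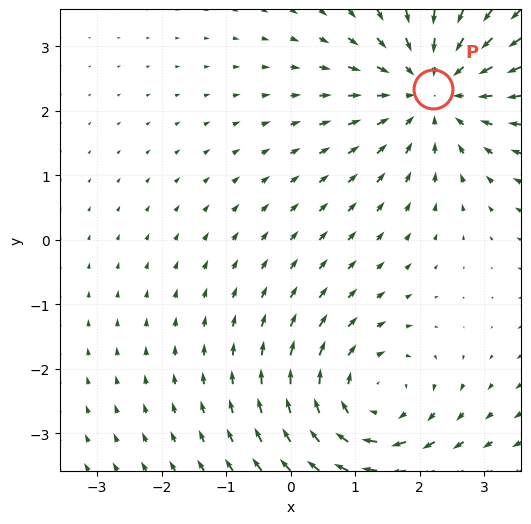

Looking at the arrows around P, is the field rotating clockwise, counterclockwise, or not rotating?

Near P at (2.2, 2.3) the arrows show no circulation. The curl there is ≈0.

not rotating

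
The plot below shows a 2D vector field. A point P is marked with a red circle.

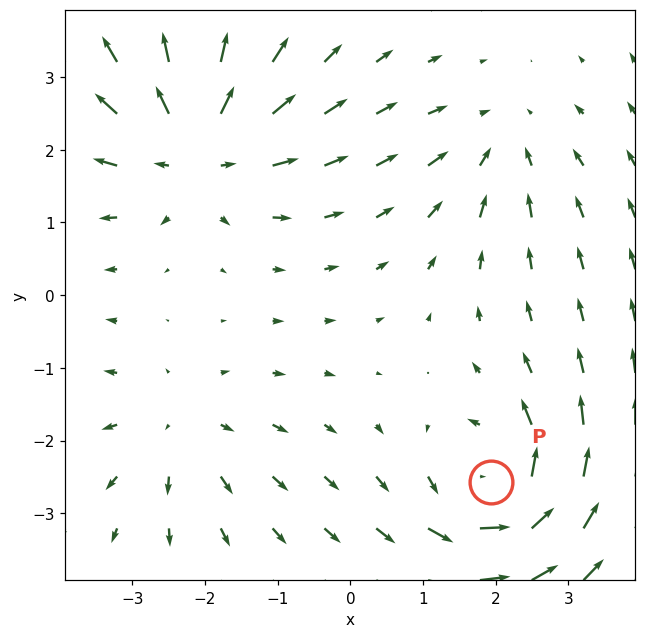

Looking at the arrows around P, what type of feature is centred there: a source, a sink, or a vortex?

At P (1.9, -2.6) the arrows circulate counterclockwise. Divergence ≈0, curl about +6 — near-zero divergence with nonzero curl is a vortex.

vortex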